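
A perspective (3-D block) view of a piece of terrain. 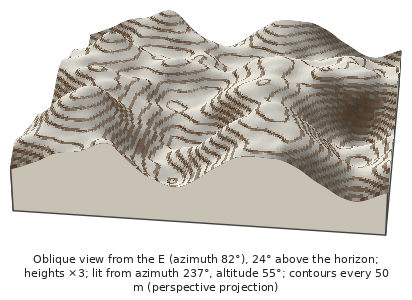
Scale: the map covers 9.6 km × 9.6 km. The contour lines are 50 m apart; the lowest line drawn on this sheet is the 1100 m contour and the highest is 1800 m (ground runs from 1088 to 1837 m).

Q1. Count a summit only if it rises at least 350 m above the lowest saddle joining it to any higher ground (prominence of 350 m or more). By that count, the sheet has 1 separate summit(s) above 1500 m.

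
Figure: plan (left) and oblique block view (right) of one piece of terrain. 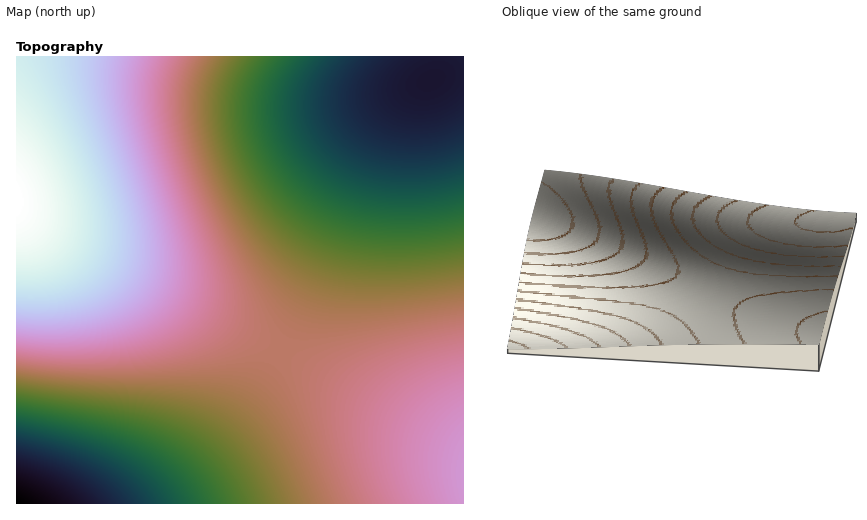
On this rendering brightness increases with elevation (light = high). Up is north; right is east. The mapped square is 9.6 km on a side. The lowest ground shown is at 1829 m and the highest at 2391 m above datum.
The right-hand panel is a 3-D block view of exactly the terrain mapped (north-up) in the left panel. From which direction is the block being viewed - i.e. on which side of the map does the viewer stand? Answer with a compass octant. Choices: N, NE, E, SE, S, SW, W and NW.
S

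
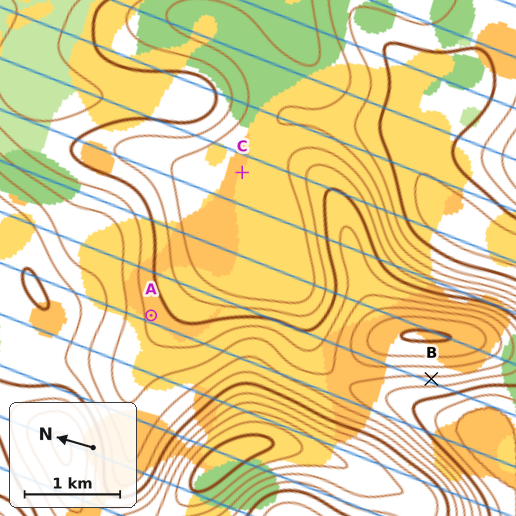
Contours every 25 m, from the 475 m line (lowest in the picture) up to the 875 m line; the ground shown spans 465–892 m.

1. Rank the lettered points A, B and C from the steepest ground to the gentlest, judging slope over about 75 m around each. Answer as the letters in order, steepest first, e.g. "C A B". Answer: B A C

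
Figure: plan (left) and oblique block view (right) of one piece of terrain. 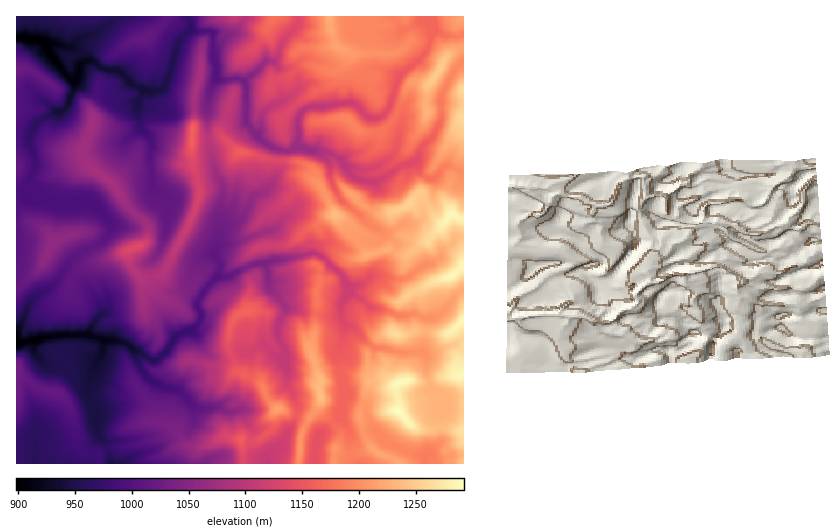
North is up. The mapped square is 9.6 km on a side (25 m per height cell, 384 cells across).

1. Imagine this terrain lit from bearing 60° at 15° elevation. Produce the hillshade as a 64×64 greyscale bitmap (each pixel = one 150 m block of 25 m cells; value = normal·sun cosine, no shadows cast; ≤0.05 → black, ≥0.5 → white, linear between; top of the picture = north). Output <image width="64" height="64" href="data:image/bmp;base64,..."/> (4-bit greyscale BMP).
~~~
<image width="64" height="64" href="data:image/bmp;base64,Qk12CAAAAAAAAHYAAAAoAAAAQAAAAEAAAAABAAQAAAAAAAAIAAATCwAAEwsAABAAAAAAAAAAAAAAABEREQAiIiIAMzMzAERERABVVVUAZmZmAHd3dwCIiIgAmZmZAKqqqgC7u7sAzMzMAN3d3QDu7u4A////AHh3dmZmZ5dURWZUQzRURTFYh2ZCa4QliHZDRpqZdlVUd3dmZmZ4llVVVURDNFVUEFh3ZkBbhCWIZUWJmYd2RUN3d2ZmZ5mGVVVlREVVREMBaHd2QFuUNphkaZh2ZmVUInd3dmVoqnVVVVVVVnZVRDWId3dQW5ZWiFSJdkM0VVMieHdmVXq4U0RVVVVohmVFd5llaGFJllWHRYdTISZ3VESIdmVVi7dURVVWZniHVFeYl0RHYjeGVoU2dSEBaph2Zpl2VVWcp2VVVmd4iJdleZiFITVWRWZ4czdiESa7mHdlqXVVVqyXZVVWZ4iImGZ4ZmQQFqpkVohkRkIja8mHd2WpZUVYzIZVVVVniImVREM1QQBK3GIlqnVVU0WLqYd3ZahVVnvadlRVRXiZmVESM0MhAqzJQQbLhjNENHqYh3dUl1Z4vsh2VVRGmph1ISMjQyEGy6YgGMqGIkM0eYh3ZUOHiqvMmHdlRGm5ZEMSNDNDIkm7lRA4vIUiVUV4mpZDM5rMqqmIh2VFe5M0MzM0QzRWeruVEUnbdDRmZ3m8lURWvduHd4iHZUWaVWQjREVTRoibu4MBStp2RGZ4mruFRGf/2WZ3iIdlRrl4UzRWd2RXmJqpYwBc2XdDZ3mZmYZEZ/62VniIiHVZuFNVJHmXMliHiZdiAI24dkN4ipiIdURnmoZ4iIiJhoqBAndFioQSaHeIeFADrKh2RodlRWZURGZnZniImal2ZAAUenaZUhFYd4eIMAWrqIZ2MjJGdlMkZjRlVmZnZEQxACWLh3YyAFh3d5cxJpuph3MTNHmHZEVnE0Q0REVERTEBRplmVEIAR3d4lzJXi6qXQ1VHupmXZmZFRVVVVnZVMhJYhkRYYRA2dneYVYd6qoVFdmm5iYdlQ3ZFVWZniGQyEmh1VZxhISVneLyWY1iadWeHZlVmZmZDl1VmZmiIZDMSeGZoyzJDNGir3IQxOKqGeXMQNVVndkOYZVZmeJdlQxN3Z4q5Q1ZUab7pVDE4qpd2ISRWZnd2VZh2VWZ4hmVCA2d4mZl1V3VY3qVUMUiZqFRFd0V3ZmZnd2ZlVnhmZEIDZ3eZiIdnhUjLdFQyR5qnRFZ1VnZmVWhmZmZmd2ZUMAWHeKmIiYdTSLpkRCJHrKM1ZVRWZWZmeGVVeHZmZVQgOJh4mpiIdVRGqlRUM0naIUVVQjV3d2ZmZUV5h2ZVQwFqmGaamIiEI2eGVlVEfrEDRVQyNXh2ZURlRXmHdmVCE3iYVYqoiXQyNVVURFWZEERFZkNGd2VkRGZEaId3ZlM1eJqEaamIZUQ0VUMzRVIlZUZ2ZnZmVnRWZlRXd3Z3dVZ5vbU3qYh2VEVndlRVM1UzV4d3dlVXdmZlRGd3d4iHd3idxiWamHZUVWeGRFZEUhV3iHZWZVZndlVFiYiJmqh2VGzHInqpdlQ0Z2VEVVUxR3mXVWdlVVhlVXiqmZqql1MTjMhBSbmGZUNWZlVVQxNoqWQ1d1VUV2VnmamYiZl0IDi8p1InuoZVVEZmZVQiJqymNEV2VVVleYiYiIh3h1ECjMqHYxWqhlVURWZmVDNK2kR3Z4dnZ1atiHd3d3d1IBe7qHdjAoqXVVVWZVZTIm2SSbqZdniIWLx3d3ZmZlMASrqYdmMBiqdVVmZUVUITqyO+64dlV6mKuXd2ZVREMQOLupdlQQGLp1VVZlQzISfXTf64ZWZXy5iIiGVVQzMhSKuph1MgA5ulRUVmUyIja9fPyHZVZ2m4ZoiYdVREREaaqpmWMgAWq4NFVmVUIkaN2tplVnZnh1VmiJmFRERFeaqZiZYhEkeqYjVVVVVDV8/apjRWVnd1NXdlqoQzRFaaqpiJlTMzSLlSNVZnmYi+/phSJFZlVnUjVlSqYzRVZ5qpmHiXQyE4uEI1i87bmruWQzNEVnZVdkNGVKlUVmZniqmYeadDMSm4Q2re/GJZczMiREVmd2VnU0VVqFVnZmaJmZiKlTQwGcg1vd2jAnlAMyNERmZ4dFd1M0WYZnh3VGmZmapkVlEJ2FnLykEEijA0RERYmIh1RXcyRYl3iYZDWKu7uWeIYRr5aay1IhWZMEVVVZy4eHZEaFE1iIiZdTFK3cu4eIhiGulVi5MzNolCeId67YZVZkJZciSIeKllEW79qpdndlEXtzR7ozRWeHaJiJzXJGVWQmqDNIiZdXcTvsmIh2d2QQa3M3uiFWZmZmZneFEmhkVDe4MziIZFqVi5iIiYh3YxFrhDa6IUZ2VUVVREIleXRFNpgyOIZEfeplaImqhmZTIVumRssgR3ZlRVVVVFaJhDQ1mFIodVff+ENYm7dEZmQhSslmphJGdmZURVZmZ3mVNFWJdDdmnv+WQ3u6c0ZodCE52SNDQzZ2ZTNFZmd3iZdVZmmXaIv/6FdWmGUzVniFISjoACVlR3RERWZmZ3d3d2Z1RpmKvv6TWGYxRFVWeJYxKeYANWd0IUVWZlVndmZmd2QlmZve2kR3ZCRWZlZ4l0Ep1QE1aFMxRmVVVXd3d3d3dTWJn+y3VmZVVVVmZniYUii2E0VnRVRGZlVomYiId3eHVYmLqGREVmZmZWZniJhkOLY0VURHhldlVXmYd3iHeJhniIZUQ0VmZmZmZneIiHdWciRCEleHZUVEiYd3d4h4mXZVZlVVVWZmZmZnd3iHhzIgIzIjV3d2QzWZd3d3h3iYZDVWZmZmZmZnd3d3dmiXIAEiRlRFd4YyNZl3d3iGaZdkRV"/>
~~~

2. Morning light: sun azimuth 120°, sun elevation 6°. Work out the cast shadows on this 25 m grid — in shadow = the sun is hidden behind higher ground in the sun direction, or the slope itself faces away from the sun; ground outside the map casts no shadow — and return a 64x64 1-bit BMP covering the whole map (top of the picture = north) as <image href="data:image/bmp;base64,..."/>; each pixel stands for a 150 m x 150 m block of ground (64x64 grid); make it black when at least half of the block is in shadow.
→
<image width="64" height="64" href="data:image/bmp;base64,Qk0+AgAAAAAAAD4AAAAoAAAAQAAAAEAAAAABAAEAAAAAAAACAAATCwAAEwsAAAIAAAAAAAAA////AAAAAAAAAAADAxgAAwAAOAcHOAACAAAMAw+4QAgAAABwD7xABgAEAP83nIAAAA8A/2OAgAMAD4D/8cGAAQAHgP/4w7gAAAAA//njvAAAAAAD9eH4AAAAAAHh4cAAAAAAxGPh3AAABgBkA+HfGAAHIA4H4948AAd+DgfD0DyADn88D8PQPPAOb/wHwdAe/wwX/AeD4ACPAEP8D4B4CIAQAfwP4fweQBiA/gfh/b9gBcB/B+P4P2AHwH+H4/APMAfA/4fjHgMMB8D/h+C/AAYDgH+P4P/AAgOAP4/hf/AAAQAfz+A8/iAAGA5/wAJ+cBgcD4/oAD9wPg4PwYGBDzA/zg/iAAgCEB/vB/8AAEAAH+8Hj4AAUAA/j4PH4AB4gBwPgeP4ADwAAB/A4fgcHAAEH8B48D8YAAwfwDziP5gAAB/ADAZ/2AAAH8AGDP/cAAAcAAcN/+wQAB4ABww+4BAAHwQD6QDwMAAfjg/gAng+AD+AHAADOD+A/4AwgAE8P8B/mDjAAZw/wH+YUMA43A/g//hZ+DzOD+H/vNz+DM4Hwf+c5z4GzgPh/5zhgAbOAeH/3uDAB0YB4Z/f8AAHZwHwH83wAAP3AOAPzn4AA/ACcA/OHgAB+AAYB98GAAD4BAwH/4cAAHwADwf/x4AAPwAHg//jwAAAAAAB/eDwAAAAAADw8PAACA=="/>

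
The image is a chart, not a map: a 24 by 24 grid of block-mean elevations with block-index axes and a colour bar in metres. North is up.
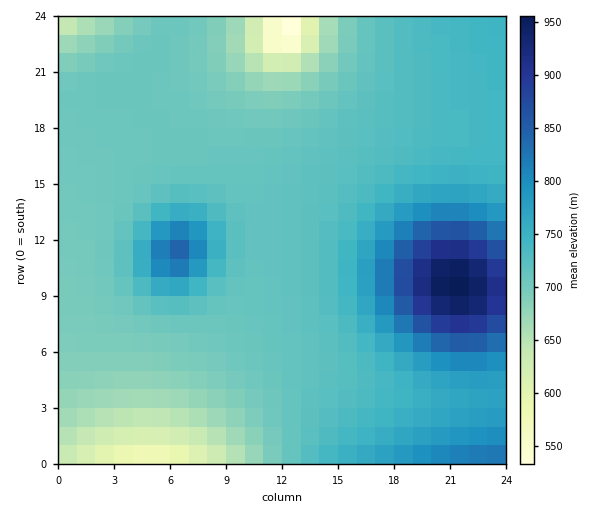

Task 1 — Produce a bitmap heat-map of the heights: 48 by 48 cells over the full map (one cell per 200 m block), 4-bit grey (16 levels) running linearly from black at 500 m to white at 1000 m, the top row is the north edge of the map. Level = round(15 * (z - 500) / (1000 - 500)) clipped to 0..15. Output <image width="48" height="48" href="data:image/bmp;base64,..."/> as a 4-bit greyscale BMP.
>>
<image width="48" height="48" href="data:image/bmp;base64,Qk32BAAAAAAAAHYAAAAoAAAAMAAAADAAAAABAAQAAAAAAIAEAAATCwAAEwsAABAAAAAAAAAAAAAAABEREQAiIiIAMzMzAERERABVVVUAZmZmAHd3dwCIiIgAmZmZAKqqqgC7u7sAzMzMAN3d3QDu7u4A////AEQzMyIiIiMzREVVZmZ3d4iIiJmZmaqqqkREMzMzMzM0RFVVZmZ3d3iIiIiZmZmZmVRERDMzMzRERVVWZmZ3d3d4iIiImZmZmVVEREREREREVVVWZmZ3d3d3iIiIiImZmVVVRERERERVVVVmZmZ3d3d3eIiIiIiImVVVVVVERVVVVVZmZmZ3d3d3d3iIiIiIiFVVVVVVVVVVVWZmZmZ3d3d3d3eIiIiIiFVVVVVVVVVVZmZmZmZnd3d3d3eIiIiIiFVVVVVVVVVmZmZmZmZnd3d3d3eIiIiIiGZmVVVVZmZmZmZmZmZnd3d3d3iIiIiZiGZmZmZmZmZmZmZmZmZnd3d3d4iImZmZmWZmZmZmZmZmZmZmZmZnd3d3eIiJmZqpmWZmZmZmZmZmZmZmZmZnd3d3iImZqqqqqmZmZmZmZmZmZmZmZmZnd3d3iJmqq7u7qmZmZmZmZmZmZmZmZmZ3d3d4iZqrvMzLu2ZmZmZmZmZmZmZmZmZ3d3eIiaq7zMzMy2ZmZmZmZ3dmZmZmZmZ3d3eImau83d3dzGZmZmZnd3d3ZmZmZmZ3d3eImqvN3d3dzGZmZmZ3eId3dmZmZmd3d3iJmrvN3u7d3GZmZmd3iIiHd2ZmZmd3d3iJmrzN3u7t3GZmZmd4mZmYd3ZmZmd3d3iJmrzN3u7dzGZmZmd4mqqYh3dmZmd3d3iJmrvN3d3dy2ZmZmd4mqqph3dmZmd3d3eImqvM3d3My2ZmZmd4mqqph3dmZnd3d3eImau8zMzLumZmZmd4maqZh3dmZnd3d3eIiZqru7u7qmZmZmZ3iZmYh3dmZnd3d3d4iZmqqrqqqWZmZmZ3eIiId3dmZnd3d3d4iImZqqqZmWZmZmZnd3d3d3ZmZnd3d3d3iIiZmZmZiGZmZmZmd3d3d2ZmZmd3d3d3eIiIiIiIiGZmZmZmZnd3dmZmZmd3d3d3d3iIiIiIiGZmZmZmZmZmZmZmZmd3d3d3d3d3iIiId2ZmZmZmZmZmZmZmZmZ3d3d3d3d3d3d3d2ZmZmZmZmZmZmZmZmZnd3d3d3d3d3d3d2ZmZmZmZmZmZmZmZmZmd3d3d3d3d3d3d2ZmZmZmZmZmZmZmZmZmd3d3d3d3d3d3d2ZmZmZmZmZmZmZmZmZmZ3d3d3d3d3d3d2ZmZmZmZmZmZmZmZmZmZnd3d3d3d3d3d2ZmZmZmZmZmZmZmZmZmZmd3d3d3d3d3d2ZmZmZmZmZmZmZmZmZmZmd3d3d3d3d3d2ZmZmZmZmZmZmZmZmZmZmZ3d3d3d3d3d2ZmZmZmZmZmZmZlVVVmZmZnd3d3d3d3d2ZmZmZmZmZmZmVVVVVVZmZnd3d3d3d3d2ZmZmZmZmZmZlVVRERVVmZnd3d3d3d3d2ZmZmZmZmZmZlVEMzNFVmZmd3d3d3d3d1VWZmZmZmZmZlVDIiI0VWZmd3d3d3d3d1VVZmZmZmZmZlVDIQE0VWZmd3d3d3d3d0VVVWZmZmZmZlVDIQEkRWZmd3d3d3d3d0RFVVZmZmZmZlVDIhI0VWZmd3d3d3d3dw=="/>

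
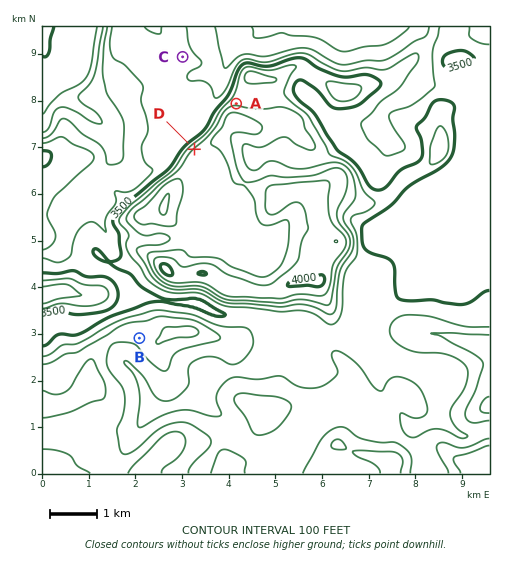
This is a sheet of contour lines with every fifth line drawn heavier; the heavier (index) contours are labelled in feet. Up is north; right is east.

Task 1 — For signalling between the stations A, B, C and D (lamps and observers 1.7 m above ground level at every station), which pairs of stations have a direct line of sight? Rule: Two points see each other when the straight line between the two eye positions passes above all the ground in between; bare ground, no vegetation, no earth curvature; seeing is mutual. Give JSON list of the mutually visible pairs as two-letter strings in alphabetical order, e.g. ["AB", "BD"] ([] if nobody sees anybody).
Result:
["AC", "CD"]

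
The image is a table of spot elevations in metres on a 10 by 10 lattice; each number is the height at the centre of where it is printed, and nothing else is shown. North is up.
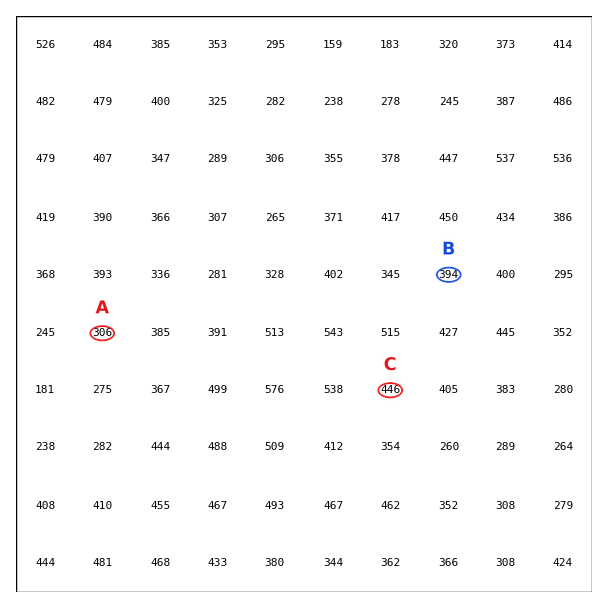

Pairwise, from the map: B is below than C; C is above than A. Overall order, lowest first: A B C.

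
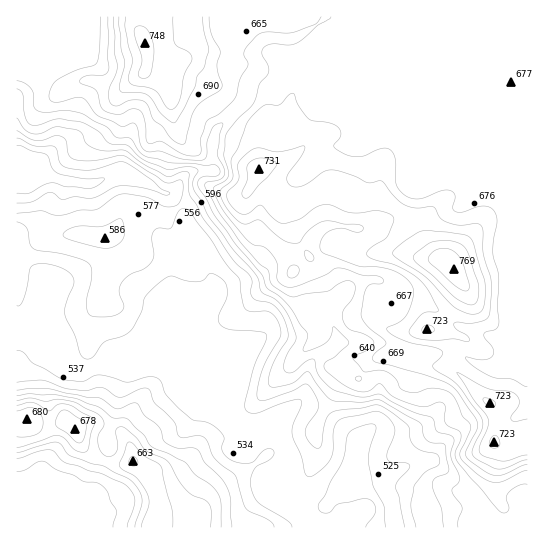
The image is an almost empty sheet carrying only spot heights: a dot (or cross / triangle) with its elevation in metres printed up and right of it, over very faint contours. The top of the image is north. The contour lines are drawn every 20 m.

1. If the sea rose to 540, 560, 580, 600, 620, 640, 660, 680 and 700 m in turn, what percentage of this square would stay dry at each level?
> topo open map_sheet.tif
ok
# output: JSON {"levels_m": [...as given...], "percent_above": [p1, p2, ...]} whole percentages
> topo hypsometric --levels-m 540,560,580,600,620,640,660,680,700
{"levels_m": [540, 560, 580, 600, 620, 640, 660, 680, 700], "percent_above": [85, 75, 65, 61, 56, 48, 42, 19, 10]}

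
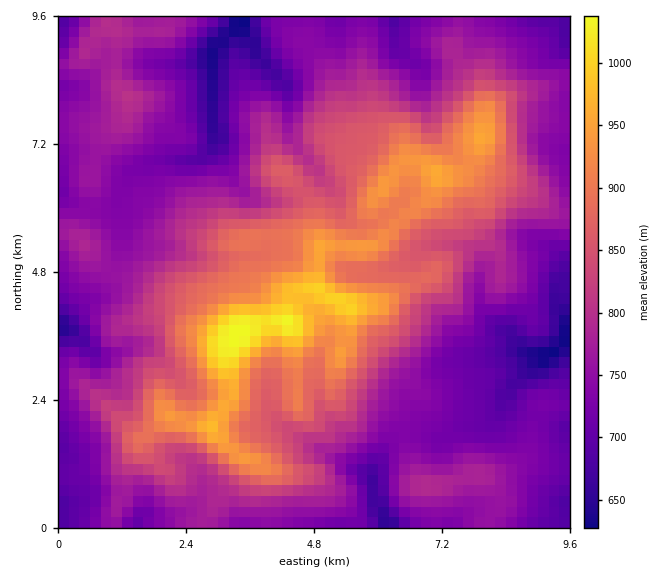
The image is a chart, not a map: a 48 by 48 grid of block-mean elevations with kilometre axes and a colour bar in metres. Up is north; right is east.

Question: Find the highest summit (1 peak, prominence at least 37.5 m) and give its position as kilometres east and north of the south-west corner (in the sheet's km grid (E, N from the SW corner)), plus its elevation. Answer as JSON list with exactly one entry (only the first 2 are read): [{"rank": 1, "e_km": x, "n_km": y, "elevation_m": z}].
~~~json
[{"rank": 1, "e_km": 3.39, "n_km": 3.64, "elevation_m": 1040}]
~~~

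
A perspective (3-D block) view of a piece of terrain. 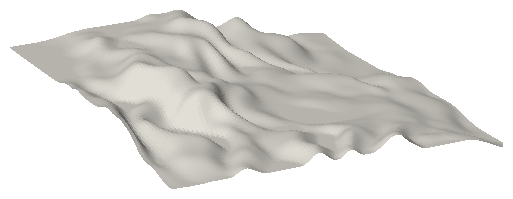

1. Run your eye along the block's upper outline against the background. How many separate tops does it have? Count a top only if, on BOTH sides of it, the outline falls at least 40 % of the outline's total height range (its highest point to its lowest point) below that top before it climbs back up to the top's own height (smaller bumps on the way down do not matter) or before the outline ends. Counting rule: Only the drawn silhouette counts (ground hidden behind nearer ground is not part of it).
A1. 0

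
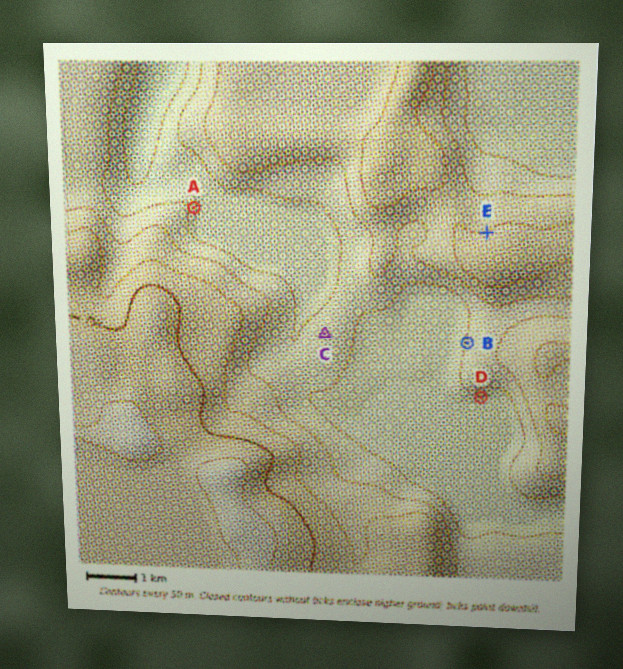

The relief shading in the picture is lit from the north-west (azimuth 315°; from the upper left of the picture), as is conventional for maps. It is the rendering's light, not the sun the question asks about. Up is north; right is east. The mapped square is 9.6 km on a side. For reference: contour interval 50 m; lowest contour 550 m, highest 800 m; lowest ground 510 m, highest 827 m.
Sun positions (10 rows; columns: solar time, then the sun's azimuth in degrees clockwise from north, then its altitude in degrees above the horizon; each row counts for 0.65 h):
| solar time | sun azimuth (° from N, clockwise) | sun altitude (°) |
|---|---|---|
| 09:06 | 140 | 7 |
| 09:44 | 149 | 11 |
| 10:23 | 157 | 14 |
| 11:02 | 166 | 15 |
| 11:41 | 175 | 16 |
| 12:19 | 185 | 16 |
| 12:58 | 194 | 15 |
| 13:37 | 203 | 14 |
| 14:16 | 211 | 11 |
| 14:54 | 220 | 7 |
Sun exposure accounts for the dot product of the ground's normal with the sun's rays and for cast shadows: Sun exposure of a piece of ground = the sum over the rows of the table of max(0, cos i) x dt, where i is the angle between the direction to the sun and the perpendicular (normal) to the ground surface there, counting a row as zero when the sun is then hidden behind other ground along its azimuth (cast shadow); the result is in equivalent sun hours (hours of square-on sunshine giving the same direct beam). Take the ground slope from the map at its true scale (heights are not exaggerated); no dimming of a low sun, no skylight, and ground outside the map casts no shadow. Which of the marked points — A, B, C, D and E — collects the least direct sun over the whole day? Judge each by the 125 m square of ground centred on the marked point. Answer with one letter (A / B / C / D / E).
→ E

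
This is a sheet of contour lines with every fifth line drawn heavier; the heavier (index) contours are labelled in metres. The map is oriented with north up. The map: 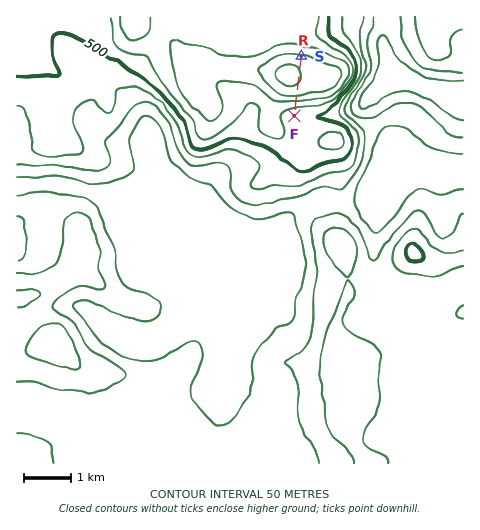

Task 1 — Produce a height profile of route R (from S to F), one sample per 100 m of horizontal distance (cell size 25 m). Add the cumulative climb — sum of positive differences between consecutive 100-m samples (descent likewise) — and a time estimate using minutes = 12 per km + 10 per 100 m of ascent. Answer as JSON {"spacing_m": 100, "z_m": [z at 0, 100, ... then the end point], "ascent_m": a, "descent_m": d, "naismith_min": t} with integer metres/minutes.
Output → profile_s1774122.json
{"spacing_m": 100, "z_m": [658, 677, 690, 699, 703, 704, 699, 686, 662, 629, 591, 556, 530, 519], "ascent_m": 46, "descent_m": 185, "naismith_min": 20}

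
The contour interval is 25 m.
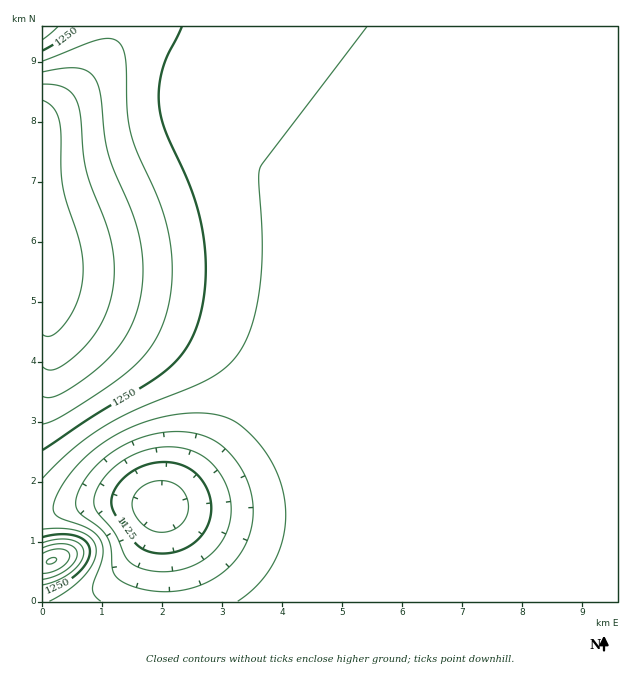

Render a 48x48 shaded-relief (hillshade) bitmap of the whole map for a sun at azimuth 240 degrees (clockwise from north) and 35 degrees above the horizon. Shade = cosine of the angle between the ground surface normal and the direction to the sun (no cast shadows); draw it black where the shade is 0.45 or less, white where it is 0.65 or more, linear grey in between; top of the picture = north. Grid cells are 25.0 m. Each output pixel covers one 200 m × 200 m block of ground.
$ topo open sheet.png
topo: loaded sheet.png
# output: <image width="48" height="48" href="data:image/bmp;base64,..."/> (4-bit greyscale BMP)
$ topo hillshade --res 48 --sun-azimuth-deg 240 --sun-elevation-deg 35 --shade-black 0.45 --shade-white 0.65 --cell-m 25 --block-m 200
<image width="48" height="48" href="data:image/bmp;base64,Qk32BAAAAAAAAHYAAAAoAAAAMAAAADAAAAABAAQAAAAAAIAEAAATCwAAEwsAABAAAAAAAAAAAAAAABEREQAiIiIAMzMzAERERABVVVUAZmZmAHd3dwCIiIgAmZmZAKqqqgC7u7sAzMzMAN3d3QDu7u4A////AMuYd2Z3eIiZmaqpmZmZmZmZmZmZmZmZmal2ZmZneImZqqqqmZmZmZmZmZmZmZmZmZhDRFVmeImqqqqqqZmZmZmZmZmZmZmZmXUQATRWeJmqu6qqqpmZmZmZmZmZmZmZmTEAABNWeJq7u7uqqpmZmZmZmZmZmZmZmTAAABNXiau8zLu6qqmZmZmZmZmZmZmZmVMQACRnmrzMzMu6qqmZmZmZmZmZmZmZmWVDI0V4q83d3Mu6qqmZmZmZmZmZmZmZmXZVVWeJvN3d3cy7qqmZmZmZmZmZmZmZmXdmZniavN7u3cy7qqmZmZmZmZmZmZmZmXd3d4mrze7u3cu6qqmZmZmZmZmZmZmZmYh3eImrze7u3Mu6qqmZmZmZmZmZmZmZmYiIiJqrzd3d3Mu6qpmZmZmZmZmZmZmZmZmIiZqrzN3dzLuqqpmZmZmZmZmZmZmZmZmZmZqrvMzMy7qqqpmZmZmZmZmZmZmZmamZmZqqu7u7u6qqqZmZmZmZmZmZmZmZmaqZmZmqqru7qqqqmZmZmZmZmZmZmZmZmaqZmZmZqqqqqqqpmZmZmZmZmZmZmZmZmaqZmZmZmZmZmqqZmZmZmZmZmZmZmZmZmaqZiIiImZmZmZmZmZmZmZmZmZmZmZmZmamYiIiIiIiZmZmZmZmZmZmZmZmZmZmZmamIiIiIiIiImZmZmZmZmZmZmZmZmZmZmZmIiId3eIiIiZmZmZmZmZmZmZmZmZmZmZiIh3d3d3iIiZmZmZmZmZmZmZmZmZmZmZiId3d3d3eIiJmZmZmZmZmZmZmZmZmZmYiHd3d3d3eIiJmZmZmZmZmZmZmZmZmZmYh3d3d3d3d4iJmZmZmZmZmZmZmZmZmZmYd3d2Zmd3d4iJmZmZmZmZmZmZmZmZmZmXd3dmZmZ3d4iJmZmZmZmZmZmZmZmZmZmXd3ZmZmZ3d4iJmZmZmZmZmZmZmZmZmZmXd2ZmZmZ3d4iJmZmZmZmZmZmZmZmZmZmXdmZmZmZ3d4iJmZmZmZmZmZmZmZmZmZmXZmZmZmZ3d4iJmZmZmZmZmZmZmZmZmZmWZmZmZmZ3d4iZmZmZmZmZmZmZmZmZmZmWZmZmZmZ3eIiZmZmZmZmZmZmZmZmZmZmWZmZmZmd3eIiZmZmZmZmZmZmZmZmZmZmWZmZmZmd3iImZmZmZmZmZmZmZmZmZmZmWZWZmZnd3iImZmZmZmZmZmZmZmZmZmZmVVVZmZnd4iJmZmZmZmZmZmZmZmZmZmZmVVVVmZnd4iJmZmZmZmZmZmZmZmZmZmZmVVVVmZ3eIiZmZmZmZmZmZmZmZmZmZmZmVVVZmZ3eImZmZmZmZmZmZmZmZmZmZmZmVZmZmZ3iImZmZmZmZmZmZmZmZmZmZmZmWZmZmd3iJmZmZmZmZmZmZmZmZmZmZmZmWd3d3d4iJmZmZmZmZmZmZmZmZmZmZmZmXiId3d4iJmZmZmZmZmZmZmZmZmZmZmZmZmZiIiIiImZmZmZmZmZmZmZmZmZmZmZmaqpmYiIiImZmZmZmZmZmZmZmZmZmZmZmQ=="/>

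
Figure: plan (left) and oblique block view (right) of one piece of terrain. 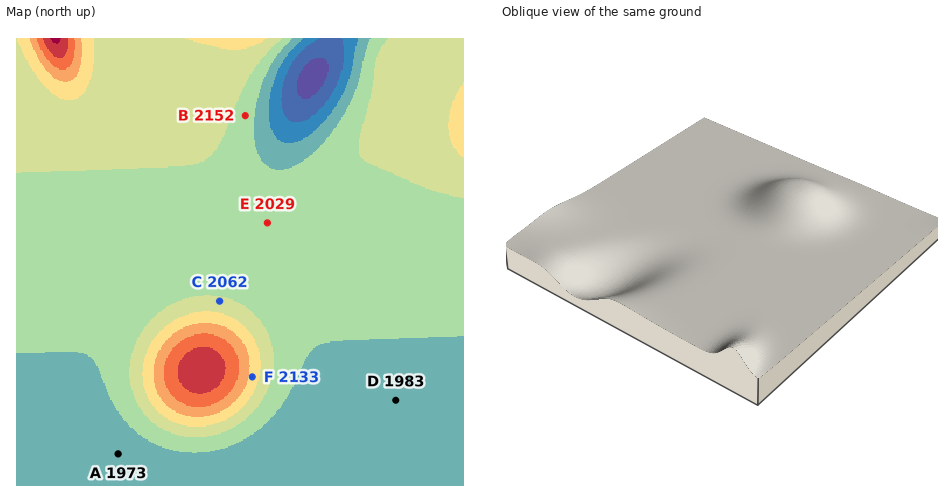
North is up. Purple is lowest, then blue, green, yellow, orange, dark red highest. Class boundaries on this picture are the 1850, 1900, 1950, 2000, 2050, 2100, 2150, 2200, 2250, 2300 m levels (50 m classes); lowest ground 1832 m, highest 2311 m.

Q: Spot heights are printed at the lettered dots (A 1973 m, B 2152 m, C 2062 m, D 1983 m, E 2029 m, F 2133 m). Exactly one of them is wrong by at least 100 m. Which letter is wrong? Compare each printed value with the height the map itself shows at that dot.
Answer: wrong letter B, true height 2027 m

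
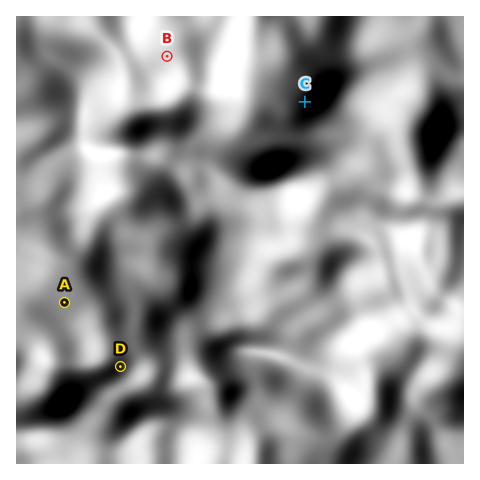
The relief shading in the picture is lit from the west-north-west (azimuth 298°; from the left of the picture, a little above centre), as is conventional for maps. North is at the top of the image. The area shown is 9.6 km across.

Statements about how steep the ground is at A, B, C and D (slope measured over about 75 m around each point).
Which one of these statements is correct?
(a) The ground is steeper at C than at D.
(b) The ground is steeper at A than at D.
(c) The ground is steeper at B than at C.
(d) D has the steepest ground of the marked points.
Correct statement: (a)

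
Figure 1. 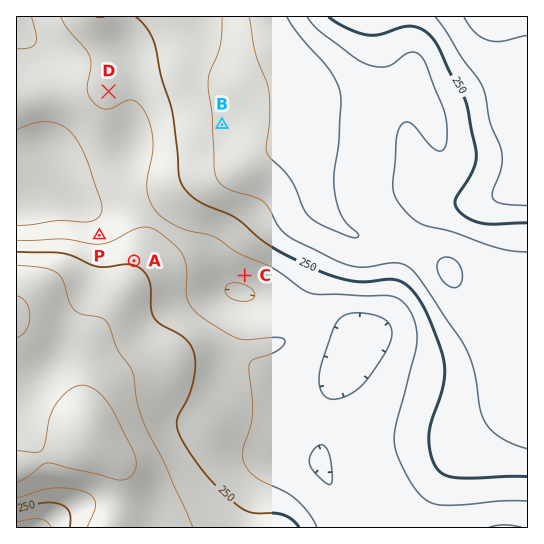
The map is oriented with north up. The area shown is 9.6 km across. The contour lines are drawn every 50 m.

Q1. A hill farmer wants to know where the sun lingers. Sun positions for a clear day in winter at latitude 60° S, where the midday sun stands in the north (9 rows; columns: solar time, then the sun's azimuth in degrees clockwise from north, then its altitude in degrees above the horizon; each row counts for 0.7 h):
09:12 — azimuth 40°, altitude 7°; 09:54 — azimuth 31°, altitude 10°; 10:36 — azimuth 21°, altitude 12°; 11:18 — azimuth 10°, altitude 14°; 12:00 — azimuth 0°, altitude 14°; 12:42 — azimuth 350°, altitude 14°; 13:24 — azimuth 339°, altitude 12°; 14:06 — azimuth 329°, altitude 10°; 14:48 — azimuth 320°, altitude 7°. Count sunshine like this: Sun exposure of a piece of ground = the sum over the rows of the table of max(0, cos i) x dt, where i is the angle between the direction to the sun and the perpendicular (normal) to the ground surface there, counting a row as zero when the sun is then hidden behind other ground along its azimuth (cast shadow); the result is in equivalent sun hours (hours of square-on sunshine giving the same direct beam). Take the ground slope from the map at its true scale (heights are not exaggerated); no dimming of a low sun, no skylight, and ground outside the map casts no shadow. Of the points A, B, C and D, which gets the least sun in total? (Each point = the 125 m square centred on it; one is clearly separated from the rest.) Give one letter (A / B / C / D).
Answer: C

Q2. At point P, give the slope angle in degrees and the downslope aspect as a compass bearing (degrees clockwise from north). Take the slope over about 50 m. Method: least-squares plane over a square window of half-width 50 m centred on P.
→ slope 7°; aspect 349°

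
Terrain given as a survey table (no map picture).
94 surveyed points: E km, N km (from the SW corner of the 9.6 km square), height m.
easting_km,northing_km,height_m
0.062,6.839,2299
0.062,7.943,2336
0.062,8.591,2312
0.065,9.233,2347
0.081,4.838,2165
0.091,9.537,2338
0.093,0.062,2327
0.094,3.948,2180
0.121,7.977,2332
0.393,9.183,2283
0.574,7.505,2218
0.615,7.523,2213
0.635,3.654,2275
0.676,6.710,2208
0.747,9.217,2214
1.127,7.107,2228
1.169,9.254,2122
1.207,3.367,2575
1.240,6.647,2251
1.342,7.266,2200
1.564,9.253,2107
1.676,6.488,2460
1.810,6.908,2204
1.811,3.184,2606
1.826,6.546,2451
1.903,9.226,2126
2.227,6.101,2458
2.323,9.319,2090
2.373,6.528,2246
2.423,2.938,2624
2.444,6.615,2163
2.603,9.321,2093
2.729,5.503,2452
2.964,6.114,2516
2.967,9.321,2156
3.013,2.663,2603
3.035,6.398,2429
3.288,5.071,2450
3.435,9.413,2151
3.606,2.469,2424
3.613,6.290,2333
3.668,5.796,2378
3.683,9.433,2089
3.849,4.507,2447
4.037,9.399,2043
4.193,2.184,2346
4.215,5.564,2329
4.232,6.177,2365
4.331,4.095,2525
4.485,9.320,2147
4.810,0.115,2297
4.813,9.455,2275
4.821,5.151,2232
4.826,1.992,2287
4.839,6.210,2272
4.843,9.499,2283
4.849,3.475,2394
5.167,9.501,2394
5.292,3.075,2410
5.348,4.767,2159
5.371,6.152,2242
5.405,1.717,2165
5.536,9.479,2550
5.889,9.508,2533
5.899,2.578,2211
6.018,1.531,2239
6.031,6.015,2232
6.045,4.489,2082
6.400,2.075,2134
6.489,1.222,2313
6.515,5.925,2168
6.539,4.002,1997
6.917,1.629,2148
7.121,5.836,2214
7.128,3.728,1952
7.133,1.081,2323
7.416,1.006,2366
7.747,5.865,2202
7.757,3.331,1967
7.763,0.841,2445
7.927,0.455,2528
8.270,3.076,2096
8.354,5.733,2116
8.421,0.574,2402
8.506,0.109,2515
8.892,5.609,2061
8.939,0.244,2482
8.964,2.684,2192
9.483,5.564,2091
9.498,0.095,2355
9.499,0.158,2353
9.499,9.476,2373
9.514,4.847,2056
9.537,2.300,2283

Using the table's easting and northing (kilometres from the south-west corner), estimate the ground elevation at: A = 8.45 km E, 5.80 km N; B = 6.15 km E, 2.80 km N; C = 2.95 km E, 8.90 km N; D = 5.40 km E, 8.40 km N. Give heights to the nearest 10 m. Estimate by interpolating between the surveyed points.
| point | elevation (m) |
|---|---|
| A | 2080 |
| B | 2140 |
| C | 2060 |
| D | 2370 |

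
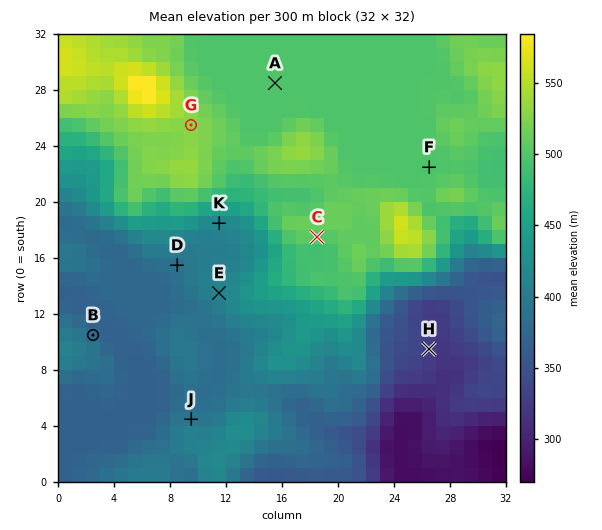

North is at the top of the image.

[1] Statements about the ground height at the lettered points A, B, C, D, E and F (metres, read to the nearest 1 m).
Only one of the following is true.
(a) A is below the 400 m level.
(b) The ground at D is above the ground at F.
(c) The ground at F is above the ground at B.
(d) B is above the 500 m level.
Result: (c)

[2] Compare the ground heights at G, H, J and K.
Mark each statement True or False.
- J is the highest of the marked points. False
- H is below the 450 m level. True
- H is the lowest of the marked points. True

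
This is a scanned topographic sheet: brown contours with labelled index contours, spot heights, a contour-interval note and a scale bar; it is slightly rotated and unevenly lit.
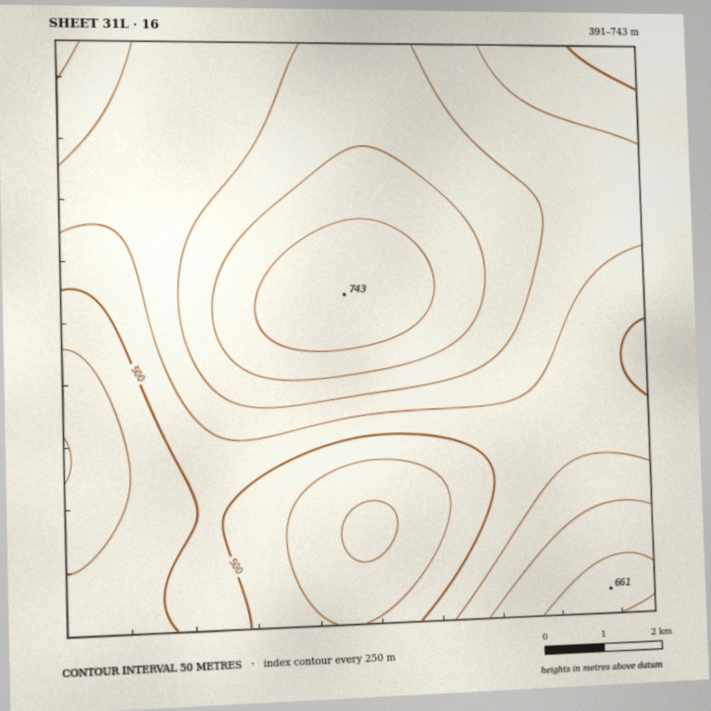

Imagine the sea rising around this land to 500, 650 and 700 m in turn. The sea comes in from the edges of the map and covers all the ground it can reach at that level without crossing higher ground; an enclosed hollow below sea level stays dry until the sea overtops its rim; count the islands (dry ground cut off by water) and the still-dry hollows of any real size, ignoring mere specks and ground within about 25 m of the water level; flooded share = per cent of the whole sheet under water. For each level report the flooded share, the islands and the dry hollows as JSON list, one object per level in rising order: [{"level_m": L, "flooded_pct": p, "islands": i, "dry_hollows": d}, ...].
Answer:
[{"level_m": 500, "flooded_pct": 22, "islands": 0, "dry_hollows": 0}, {"level_m": 650, "flooded_pct": 85, "islands": 1, "dry_hollows": 0}, {"level_m": 700, "flooded_pct": 95, "islands": 1, "dry_hollows": 0}]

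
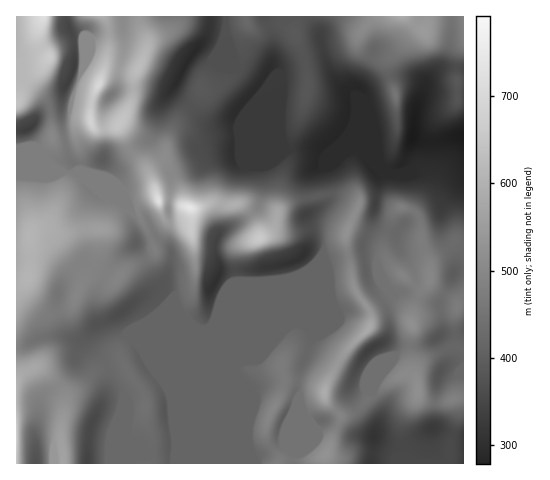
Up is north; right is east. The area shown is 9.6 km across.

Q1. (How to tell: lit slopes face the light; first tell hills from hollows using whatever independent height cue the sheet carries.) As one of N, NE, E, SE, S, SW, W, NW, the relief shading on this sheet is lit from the NW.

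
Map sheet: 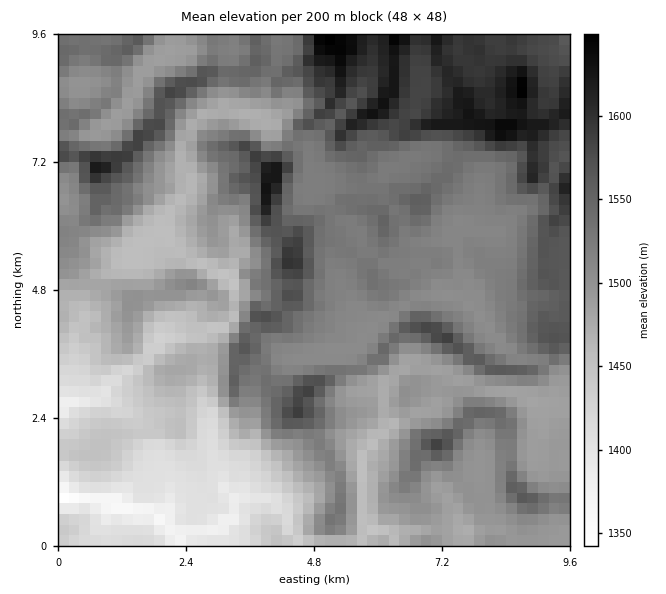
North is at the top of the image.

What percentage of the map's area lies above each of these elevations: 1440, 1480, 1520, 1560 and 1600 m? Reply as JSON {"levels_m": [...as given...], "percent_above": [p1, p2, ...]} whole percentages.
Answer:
{"levels_m": [1440, 1480, 1520, 1560, 1600], "percent_above": [89, 74, 45, 19, 6]}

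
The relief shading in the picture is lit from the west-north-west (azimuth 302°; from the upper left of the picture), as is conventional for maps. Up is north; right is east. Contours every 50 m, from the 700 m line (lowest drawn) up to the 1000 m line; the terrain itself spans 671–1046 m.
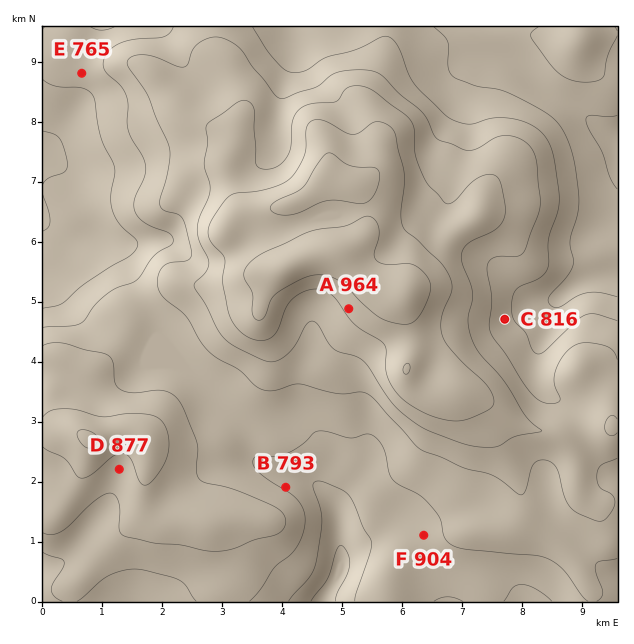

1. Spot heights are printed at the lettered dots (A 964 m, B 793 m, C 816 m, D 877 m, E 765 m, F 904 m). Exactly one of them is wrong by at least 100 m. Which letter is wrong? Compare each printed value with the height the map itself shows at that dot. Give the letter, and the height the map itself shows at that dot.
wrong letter F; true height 779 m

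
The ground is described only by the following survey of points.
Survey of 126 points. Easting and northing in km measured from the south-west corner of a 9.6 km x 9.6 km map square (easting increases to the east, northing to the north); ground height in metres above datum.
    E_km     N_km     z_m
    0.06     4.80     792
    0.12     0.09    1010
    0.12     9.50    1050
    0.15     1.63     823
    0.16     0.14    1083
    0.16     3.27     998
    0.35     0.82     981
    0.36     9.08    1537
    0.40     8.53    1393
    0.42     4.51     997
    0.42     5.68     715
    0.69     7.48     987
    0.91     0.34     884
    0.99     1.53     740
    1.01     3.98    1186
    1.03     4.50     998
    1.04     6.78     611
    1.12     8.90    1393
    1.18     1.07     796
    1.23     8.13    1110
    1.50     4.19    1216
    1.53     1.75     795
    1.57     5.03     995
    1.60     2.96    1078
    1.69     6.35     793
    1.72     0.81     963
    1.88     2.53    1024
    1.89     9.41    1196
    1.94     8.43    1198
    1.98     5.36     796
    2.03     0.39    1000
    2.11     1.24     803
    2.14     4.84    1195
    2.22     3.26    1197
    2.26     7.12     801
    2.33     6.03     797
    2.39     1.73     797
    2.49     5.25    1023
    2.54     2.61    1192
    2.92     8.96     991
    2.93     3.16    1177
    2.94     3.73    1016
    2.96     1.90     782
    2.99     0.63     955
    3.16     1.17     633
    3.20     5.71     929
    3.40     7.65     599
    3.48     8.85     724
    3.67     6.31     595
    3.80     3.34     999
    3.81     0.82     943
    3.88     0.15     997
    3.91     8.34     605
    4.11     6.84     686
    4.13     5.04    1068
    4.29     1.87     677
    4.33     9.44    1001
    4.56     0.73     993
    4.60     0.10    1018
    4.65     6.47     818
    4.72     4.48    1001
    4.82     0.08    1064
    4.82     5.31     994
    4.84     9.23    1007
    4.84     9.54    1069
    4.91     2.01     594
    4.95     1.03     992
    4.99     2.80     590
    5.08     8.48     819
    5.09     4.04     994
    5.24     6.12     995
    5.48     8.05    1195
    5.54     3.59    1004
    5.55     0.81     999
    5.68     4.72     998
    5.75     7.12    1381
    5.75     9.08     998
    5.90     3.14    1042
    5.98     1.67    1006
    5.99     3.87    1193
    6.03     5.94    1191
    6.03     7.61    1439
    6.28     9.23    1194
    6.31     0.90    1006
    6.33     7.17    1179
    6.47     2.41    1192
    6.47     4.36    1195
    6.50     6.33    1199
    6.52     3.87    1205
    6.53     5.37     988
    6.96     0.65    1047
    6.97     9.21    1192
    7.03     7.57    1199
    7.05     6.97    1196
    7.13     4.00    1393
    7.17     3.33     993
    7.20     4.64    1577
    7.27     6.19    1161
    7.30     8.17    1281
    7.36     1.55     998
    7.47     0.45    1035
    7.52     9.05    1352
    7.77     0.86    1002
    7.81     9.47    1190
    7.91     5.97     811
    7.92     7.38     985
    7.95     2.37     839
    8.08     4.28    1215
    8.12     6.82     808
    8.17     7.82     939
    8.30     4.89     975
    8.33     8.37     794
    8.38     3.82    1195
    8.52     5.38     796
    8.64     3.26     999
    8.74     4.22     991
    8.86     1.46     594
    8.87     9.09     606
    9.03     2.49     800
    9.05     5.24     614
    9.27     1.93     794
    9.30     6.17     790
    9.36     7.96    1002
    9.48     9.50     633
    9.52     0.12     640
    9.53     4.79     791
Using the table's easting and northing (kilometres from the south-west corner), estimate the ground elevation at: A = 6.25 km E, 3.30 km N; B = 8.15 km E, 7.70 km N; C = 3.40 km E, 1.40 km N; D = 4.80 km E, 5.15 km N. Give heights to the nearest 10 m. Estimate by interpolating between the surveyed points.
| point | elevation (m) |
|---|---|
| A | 1000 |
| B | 960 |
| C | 600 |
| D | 1000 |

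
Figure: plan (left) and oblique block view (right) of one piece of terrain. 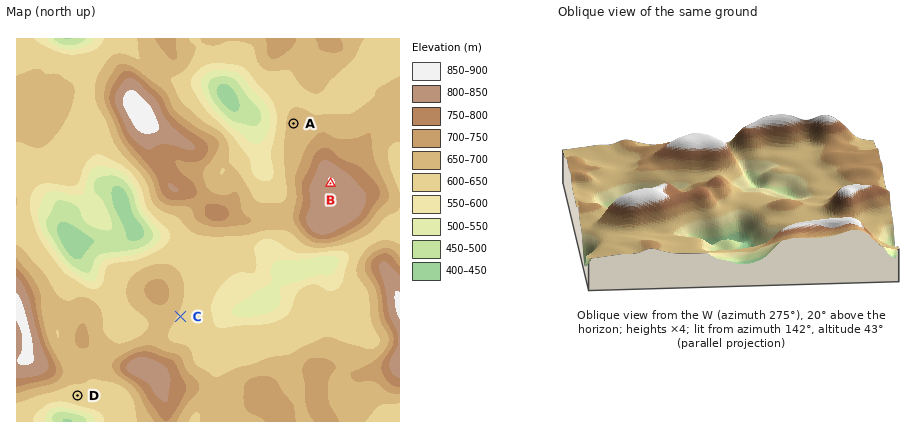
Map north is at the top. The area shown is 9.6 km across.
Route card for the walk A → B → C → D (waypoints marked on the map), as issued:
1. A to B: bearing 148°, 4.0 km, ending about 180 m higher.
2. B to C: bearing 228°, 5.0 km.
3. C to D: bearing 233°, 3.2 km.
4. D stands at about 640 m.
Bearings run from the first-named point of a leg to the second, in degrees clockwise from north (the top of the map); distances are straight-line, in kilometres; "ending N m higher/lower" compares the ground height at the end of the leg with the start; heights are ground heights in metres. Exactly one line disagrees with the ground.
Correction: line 1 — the distance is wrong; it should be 1.8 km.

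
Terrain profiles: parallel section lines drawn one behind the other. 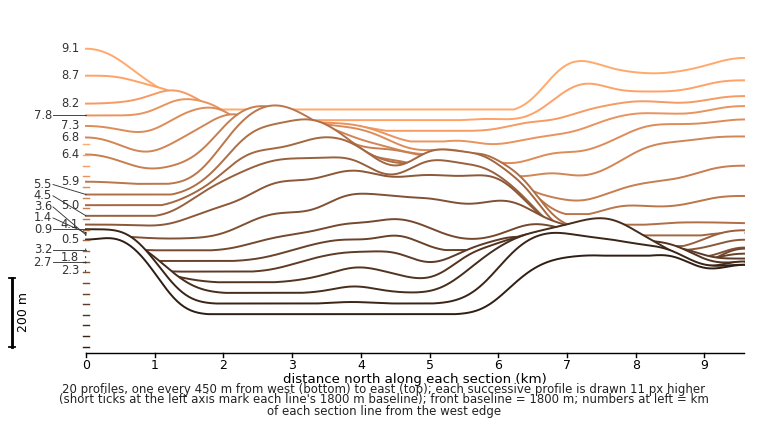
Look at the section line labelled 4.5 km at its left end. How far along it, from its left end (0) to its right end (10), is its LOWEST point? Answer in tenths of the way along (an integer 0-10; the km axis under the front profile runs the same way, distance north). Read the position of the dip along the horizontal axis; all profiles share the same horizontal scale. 9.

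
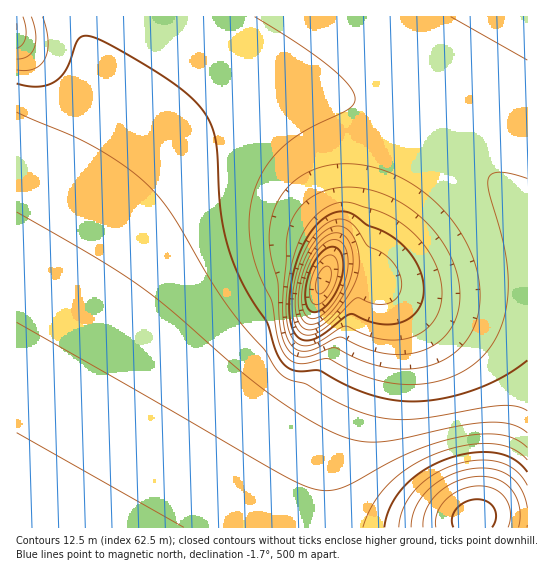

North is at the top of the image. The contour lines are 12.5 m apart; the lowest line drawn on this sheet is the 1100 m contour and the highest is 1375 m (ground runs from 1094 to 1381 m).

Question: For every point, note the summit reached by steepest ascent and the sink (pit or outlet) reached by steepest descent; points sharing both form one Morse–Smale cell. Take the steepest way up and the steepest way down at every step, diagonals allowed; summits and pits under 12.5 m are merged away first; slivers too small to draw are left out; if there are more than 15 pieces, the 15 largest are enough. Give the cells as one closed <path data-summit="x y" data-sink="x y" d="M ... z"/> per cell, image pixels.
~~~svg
<path data-summit="17 527" data-sink="323 281" d="M327 96l-44 0-17 3-25 6-27 11-43 28-20 19-27 32-44 70-64 114 1 149 299-1 1-30 7-31 40-96 12-39 4-26-1-16-4-10-5-4-25-6-12 0-6 3 0-2 2-5 9-8 23-4 8-4 22-54 34-65 0-3-35-16-31-10z"/><path data-summit="474 519" data-sink="323 281" d="M427 128l-6 7-30 60-22 54-8 4-23 4-9 8-2 5 0 2 6-3 12 0 25 6 5 4 4 10 1 16-4 26-12 39-32 73-11 32-5 36 1 17 211-1 0-308-16-21-27-29-28-22z"/><path data-summit="17 527" data-sink="527 17" d="M489 16l-411 0 1 10 8 21 5 27-1 32-6 19-13 28-56 98 0 127 64-113 37-60 34-42 27-24 21-15 27-13 23-8 34-7 44 0 32 5 38 12 29 15z"/><path data-summit="17 527" data-sink="17 27" d="M77 16l-61 1 1 234 55-98 16-36 4-20 0-23-5-27z"/><path data-summit="474 519" data-sink="527 17" d="M527 16l-37 0-3 3-60 107 3 5 27 16 28 22 27 29 15 21z"/>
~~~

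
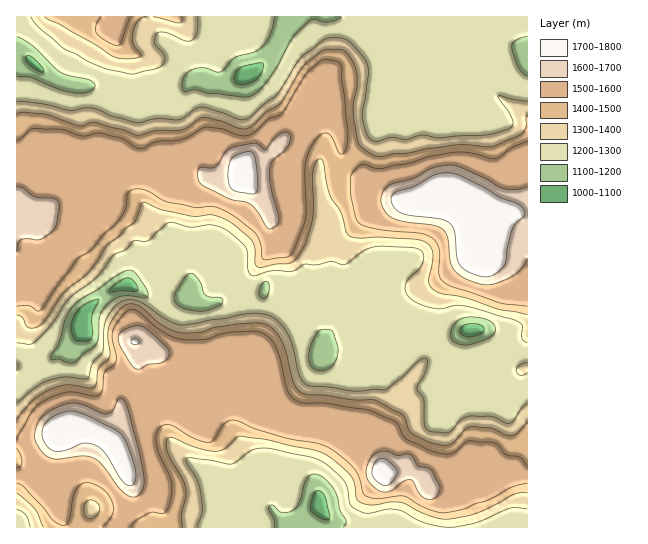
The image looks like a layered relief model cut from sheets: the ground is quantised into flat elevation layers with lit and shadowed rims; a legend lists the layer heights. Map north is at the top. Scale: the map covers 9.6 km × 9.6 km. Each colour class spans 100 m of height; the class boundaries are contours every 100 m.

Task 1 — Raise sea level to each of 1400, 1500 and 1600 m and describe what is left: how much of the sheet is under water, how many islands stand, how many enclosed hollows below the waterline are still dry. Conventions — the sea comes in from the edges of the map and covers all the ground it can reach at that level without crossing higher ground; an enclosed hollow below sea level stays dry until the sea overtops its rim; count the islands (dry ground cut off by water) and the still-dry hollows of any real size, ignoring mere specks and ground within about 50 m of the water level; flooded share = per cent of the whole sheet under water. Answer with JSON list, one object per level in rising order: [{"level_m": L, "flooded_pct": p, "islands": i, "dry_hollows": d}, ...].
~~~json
[{"level_m": 1400, "flooded_pct": 51, "islands": 0, "dry_hollows": 0}, {"level_m": 1500, "flooded_pct": 62, "islands": 0, "dry_hollows": 0}, {"level_m": 1600, "flooded_pct": 90, "islands": 4, "dry_hollows": 0}]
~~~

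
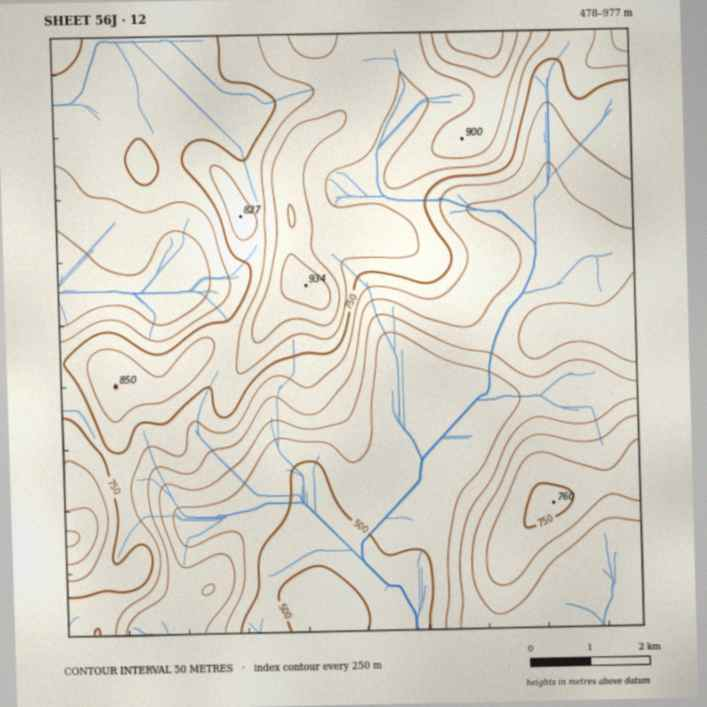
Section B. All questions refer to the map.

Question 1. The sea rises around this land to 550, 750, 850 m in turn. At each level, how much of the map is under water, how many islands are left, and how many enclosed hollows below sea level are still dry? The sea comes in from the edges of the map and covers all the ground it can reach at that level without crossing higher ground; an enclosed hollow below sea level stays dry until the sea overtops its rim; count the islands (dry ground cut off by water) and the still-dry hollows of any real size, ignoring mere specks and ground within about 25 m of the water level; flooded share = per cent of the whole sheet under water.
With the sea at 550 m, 16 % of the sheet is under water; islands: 0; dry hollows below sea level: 0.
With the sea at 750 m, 70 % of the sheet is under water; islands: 0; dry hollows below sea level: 0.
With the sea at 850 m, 94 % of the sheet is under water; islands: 1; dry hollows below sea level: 0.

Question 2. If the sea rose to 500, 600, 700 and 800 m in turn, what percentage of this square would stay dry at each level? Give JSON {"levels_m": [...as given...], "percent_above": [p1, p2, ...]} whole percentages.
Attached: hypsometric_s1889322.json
{"levels_m": [500, 600, 700, 800], "percent_above": [96, 78, 48, 18]}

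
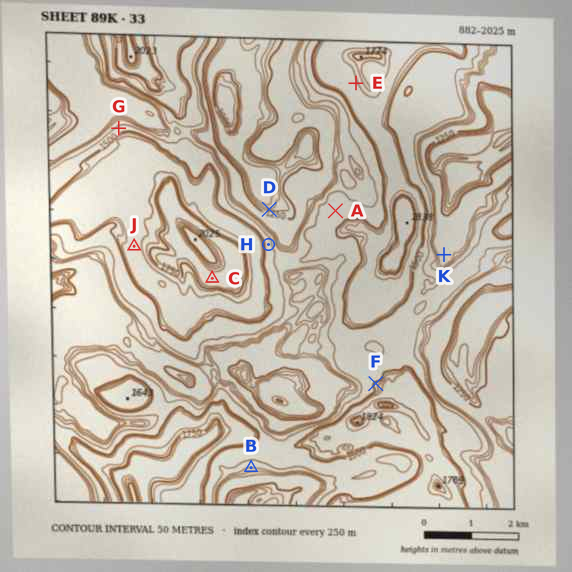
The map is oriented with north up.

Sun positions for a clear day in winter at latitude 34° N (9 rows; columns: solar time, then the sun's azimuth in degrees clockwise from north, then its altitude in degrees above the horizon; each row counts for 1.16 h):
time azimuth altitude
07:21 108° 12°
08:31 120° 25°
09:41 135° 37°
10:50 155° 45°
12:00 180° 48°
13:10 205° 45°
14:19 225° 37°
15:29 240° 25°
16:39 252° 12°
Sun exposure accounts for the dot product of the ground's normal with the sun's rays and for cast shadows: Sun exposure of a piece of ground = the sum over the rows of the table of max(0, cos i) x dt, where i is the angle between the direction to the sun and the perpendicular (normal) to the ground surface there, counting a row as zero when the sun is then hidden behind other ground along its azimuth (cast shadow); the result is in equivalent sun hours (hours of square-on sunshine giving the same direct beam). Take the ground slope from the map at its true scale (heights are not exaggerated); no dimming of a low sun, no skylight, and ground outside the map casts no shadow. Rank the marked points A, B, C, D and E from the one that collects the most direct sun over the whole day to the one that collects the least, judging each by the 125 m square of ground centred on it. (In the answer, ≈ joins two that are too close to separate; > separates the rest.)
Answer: B > C ≈ E ≈ A > D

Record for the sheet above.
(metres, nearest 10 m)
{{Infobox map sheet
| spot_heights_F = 1530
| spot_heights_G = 1450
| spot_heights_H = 1450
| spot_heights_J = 1640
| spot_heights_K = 1270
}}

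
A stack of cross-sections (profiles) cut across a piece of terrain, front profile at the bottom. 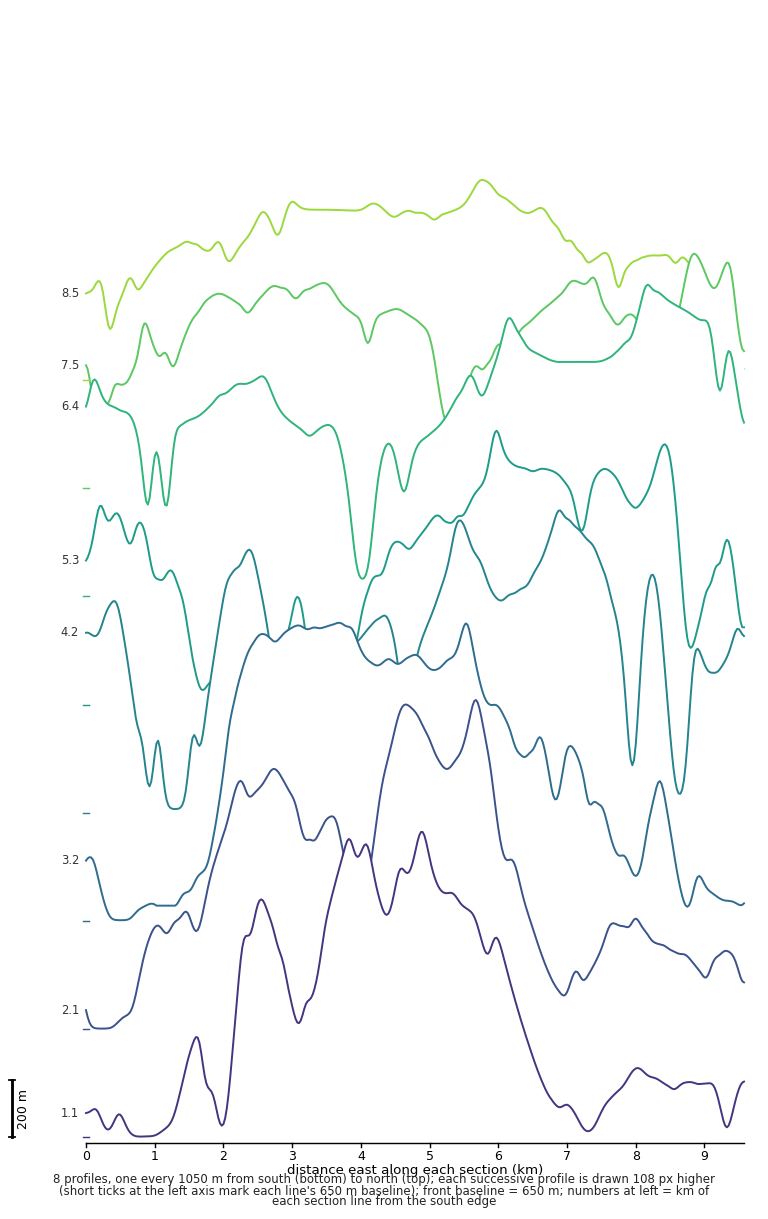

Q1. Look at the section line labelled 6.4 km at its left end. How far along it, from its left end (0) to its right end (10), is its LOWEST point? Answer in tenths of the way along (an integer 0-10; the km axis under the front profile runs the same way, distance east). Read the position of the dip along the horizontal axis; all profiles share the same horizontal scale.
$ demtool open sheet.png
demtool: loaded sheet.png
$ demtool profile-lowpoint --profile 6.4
4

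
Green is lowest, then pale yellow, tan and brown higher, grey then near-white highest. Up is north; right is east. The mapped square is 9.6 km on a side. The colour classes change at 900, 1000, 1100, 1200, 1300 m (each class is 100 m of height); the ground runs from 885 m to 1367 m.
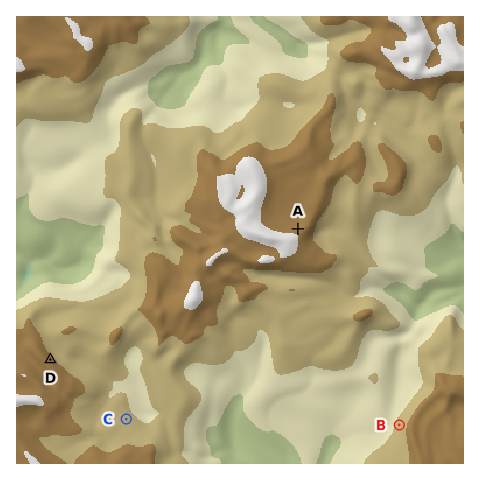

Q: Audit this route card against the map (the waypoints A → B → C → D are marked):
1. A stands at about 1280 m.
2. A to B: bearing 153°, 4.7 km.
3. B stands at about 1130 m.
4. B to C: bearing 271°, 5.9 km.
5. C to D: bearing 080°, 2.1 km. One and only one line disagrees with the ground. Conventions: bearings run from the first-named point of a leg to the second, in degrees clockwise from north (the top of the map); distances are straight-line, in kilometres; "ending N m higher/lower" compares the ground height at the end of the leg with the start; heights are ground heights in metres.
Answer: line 5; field bearing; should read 308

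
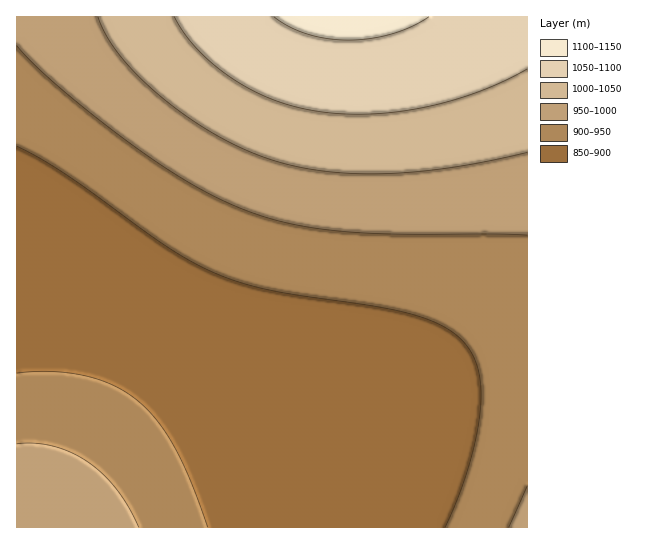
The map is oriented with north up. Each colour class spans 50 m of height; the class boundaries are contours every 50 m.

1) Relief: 850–1110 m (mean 940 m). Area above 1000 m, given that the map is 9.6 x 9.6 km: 19.3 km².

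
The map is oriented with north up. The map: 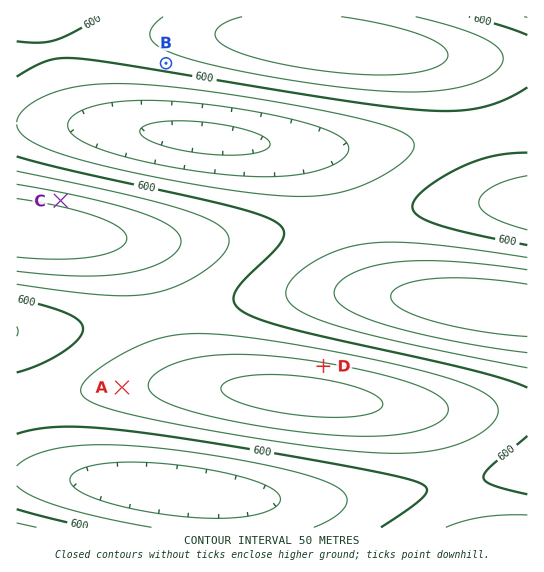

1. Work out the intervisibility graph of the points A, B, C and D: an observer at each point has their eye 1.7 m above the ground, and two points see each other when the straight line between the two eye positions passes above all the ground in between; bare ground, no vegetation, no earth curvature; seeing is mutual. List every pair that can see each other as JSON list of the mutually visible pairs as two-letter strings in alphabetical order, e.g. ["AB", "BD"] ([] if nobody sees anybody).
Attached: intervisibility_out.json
["BC", "BD"]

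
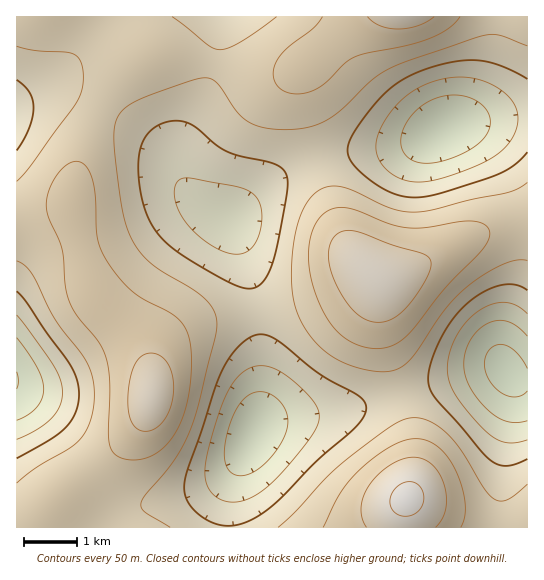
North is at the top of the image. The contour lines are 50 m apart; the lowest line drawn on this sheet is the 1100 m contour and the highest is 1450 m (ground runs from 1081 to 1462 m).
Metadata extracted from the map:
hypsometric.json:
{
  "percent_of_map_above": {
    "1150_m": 94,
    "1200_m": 85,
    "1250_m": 70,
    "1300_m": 48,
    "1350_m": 20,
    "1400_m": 6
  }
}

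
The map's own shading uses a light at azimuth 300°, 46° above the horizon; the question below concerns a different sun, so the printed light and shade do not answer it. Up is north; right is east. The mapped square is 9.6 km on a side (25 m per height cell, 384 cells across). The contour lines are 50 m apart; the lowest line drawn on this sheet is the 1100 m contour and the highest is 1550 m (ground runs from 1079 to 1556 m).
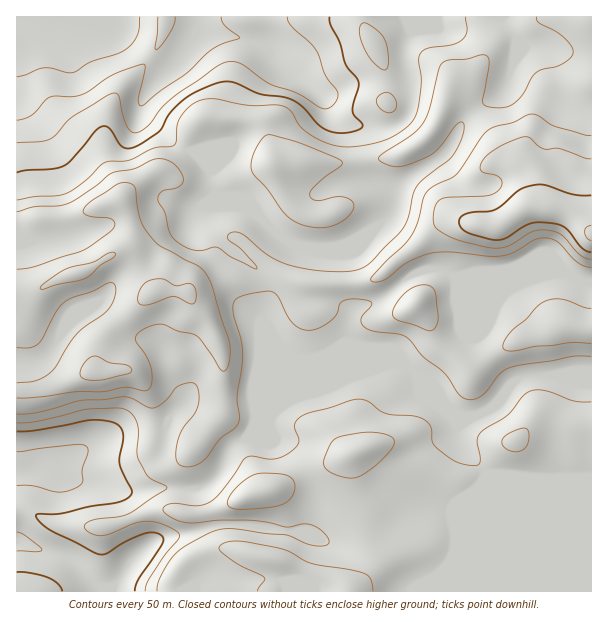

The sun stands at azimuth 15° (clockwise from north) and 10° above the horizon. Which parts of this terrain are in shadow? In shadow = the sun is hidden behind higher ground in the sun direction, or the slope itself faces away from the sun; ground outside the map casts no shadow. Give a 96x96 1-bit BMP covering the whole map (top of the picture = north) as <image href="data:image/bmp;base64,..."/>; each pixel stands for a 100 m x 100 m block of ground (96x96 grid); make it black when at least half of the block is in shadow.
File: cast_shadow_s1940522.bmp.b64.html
<image width="96" height="96" href="data:image/bmp;base64,Qk2+BAAAAAAAAD4AAAAoAAAAYAAAAGAAAAABAAEAAAAAAIAEAAATCwAAEwsAAAIAAAAAAAAA////AAAAAAAAAAAAAAAAAAAAAAAAAAAAAAAAAAAAAAAAAAAAAAAAAAAAAAAAAAAAAAAAAAAAAAAAAAAAAAAAAAAAAAAAcAAAAAAAAAAAAAAA+AAAAAAAAAAAAAAD+D+AAAAAAAAAAAAH+H/gAAAAAAAAAAAP4H/wAAAAAAAAAAAAAB/4DwAAAAAAAAAAAAf8P8AAAAAAAAAAAAPgP+AAAAAAAAAAAAAAH+AAAAAAAAAAAAAAD+AAAAAAAAAAAAAAAAAAAAAAAAAAAAAAAAAAAAAAAAAAAAAAAAAAAAAAAAAAAAAAAAAAAAAAAAAAAAAAAAAAAAAAAAAAAAAAAAAAAAAAAADx4AAAAAAAAAAAIAD/+AAAAAAAAAAAIAD//gAAAAAAAAAAAAD//4AAAAAAAAAAAAD//8AAAAAAAAAAAAD//+AAAAAAAAAAAAD///AAAAAAAAAAAAD///gAAAAAAAAAAAD///gAAAAAAAAAAAD///wAAAAAAAAAAAAP//wAAAAAAAAAAAAB//wAAAAAAAAAAAAA//gAAAAAAAAAAAAAP/gAAAAAAAAAAAAAAGAAAAAAAAAAAAAAAAAAAAAAAAAAAAAAAAAAAAAAAAAAOAAAAAAAAAAAAAAAP/4AAAAAAAAAAAAAH/8AAAAAAAAAAAAAAH8AAAAAAAAAAcAAAB8AAAAAAAAAA+AAAAcAAAAAAAAAA+AAAAAAAAAAAAAAA+AAAAAAAAAAAAAAAeAAAAAAAAAAAAAAAAAAAAAAAAAAAAAAAAAAAAAAAAAAAAAAAAAAAAAAYAAAAAAAcAAAAAAA8AAAAAAAeAAAAAwAcAAAAAAAAAAGAB4AAAAAAAAAAAA/gD4AAAAAAAAAAAD/wH8AAAAAAAAAAAD///8AAAAAAAAAAAH///8AAAAAAAAAAAH///8AAAAAAAAAAAH///8AAAAAAAAAAAH///4AAAAAAAAAAAD///wAAAAAAAAAAAAgD/gAAAAAAAAAAAAAD/AAAAAAAAAAAAAAA4AAAAAAAAAAAAAAAAAAAAAAAAAAAAAAAAAAAAAAAAAAAAAAAAAAAAAAAAAAAAAAAAAAAAAAAAAAAAAAAAAAAAAAAAAAAAAAAAAAAAAAAAAAAAAAAAAAAAAAAAAAAAAAAAAAAAAAAAAAAAAAAAAAAAAAAAAAAAAAAAAAAAAAAAAAAAAAAAAAAAAAAAAAAAAAAAAAAAAAAAAAAAAAAAAAAAAAAAAAAAAAAAAAAAAAAAAAAAAAAAAAAAAAAAAAAAAAAAAAAAAAAAAAAAAAAAAAAAAAAAAAAAAAAAAAAAAAAAAAAAAAAAAAAAAAAAAAAAAAAAAAAAAAAAAAAAAAAAAAAAAAAAAAAAAAAAAAAAAAAAAAAAAAAAAAAAAAAAAAAAAAAAAAAAAAAAAAAAAAAAAAAAAAAAAAAAAAAAAAAAAAAAAAAAAAAAAAAAAAAAAAAAAAAAAAAAAAAAAAAAAAAAAAAAAAAAAAAAAAAAAAAAAAAAAAAAAAAAAAAAAAAAAAAAAAAAAAAAAAAAAAAAAAAAA="/>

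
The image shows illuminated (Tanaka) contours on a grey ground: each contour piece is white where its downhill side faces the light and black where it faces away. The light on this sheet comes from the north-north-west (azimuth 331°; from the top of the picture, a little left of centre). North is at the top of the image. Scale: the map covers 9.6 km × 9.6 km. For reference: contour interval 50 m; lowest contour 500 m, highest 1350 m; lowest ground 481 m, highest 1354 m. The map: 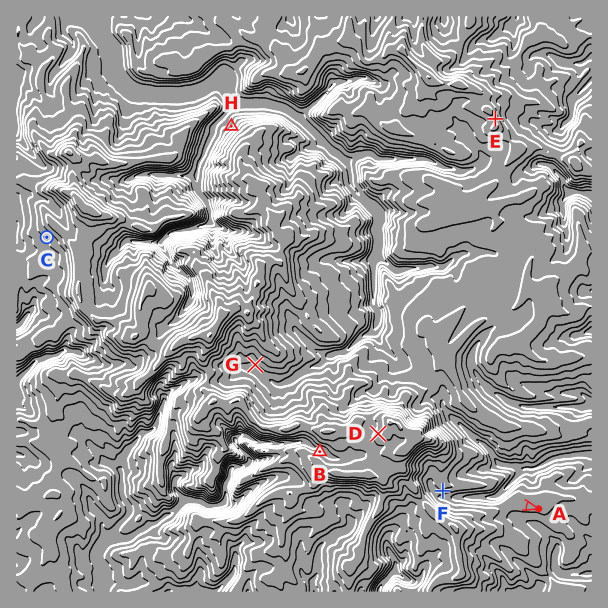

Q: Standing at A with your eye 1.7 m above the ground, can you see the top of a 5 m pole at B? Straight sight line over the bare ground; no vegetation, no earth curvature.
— no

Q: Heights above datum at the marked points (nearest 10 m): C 860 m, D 1230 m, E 940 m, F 790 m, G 900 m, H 580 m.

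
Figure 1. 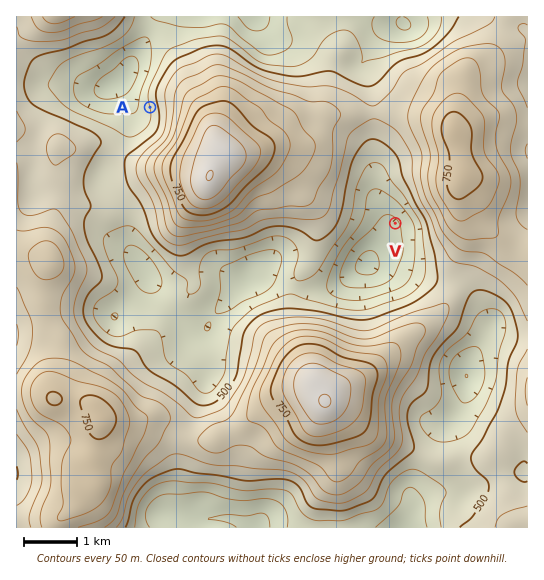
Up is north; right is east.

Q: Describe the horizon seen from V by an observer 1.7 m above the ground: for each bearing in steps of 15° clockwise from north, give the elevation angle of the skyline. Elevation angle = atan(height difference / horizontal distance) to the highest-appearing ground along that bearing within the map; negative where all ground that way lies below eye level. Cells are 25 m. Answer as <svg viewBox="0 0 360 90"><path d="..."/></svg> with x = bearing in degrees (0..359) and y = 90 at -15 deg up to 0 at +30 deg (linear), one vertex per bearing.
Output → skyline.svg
<svg viewBox="0 0 360 90"><path d="M0 43l15-6 15-7 15-7 15-3 15 2 15 3 15 6 15 7 15 6 15 3 15-2 15 0 15-3 15-1 15 7 15 5 15-5 15-4 15-2 15 0 15 1 15 4 15 1"/></svg>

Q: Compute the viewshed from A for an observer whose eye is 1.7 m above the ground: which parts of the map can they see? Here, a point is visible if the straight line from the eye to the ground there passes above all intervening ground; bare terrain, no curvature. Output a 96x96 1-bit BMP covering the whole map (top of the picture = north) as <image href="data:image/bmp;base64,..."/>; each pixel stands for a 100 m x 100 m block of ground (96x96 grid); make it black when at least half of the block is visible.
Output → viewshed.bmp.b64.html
<image width="96" height="96" href="data:image/bmp;base64,Qk2+BAAAAAAAAD4AAAAoAAAAYAAAAGAAAAABAAEAAAAAAIAEAAATCwAAEwsAAAIAAAAAAAAA////AAAAAAAAAAAAAAAAAAAAAAAAAAAAAAAAAAAAAAAAAAAAAAAAAAAAAAAAAAAAAAAAAAAAAAAAAAAAAAAAAAAAAAAAAAAAAAAAAAAAAAAAAAAAAAAAAAAAAAAAAAAAAAAAAAAAAAAAAAAAAAAAAAAAAAAAAAAAAAAAAAAAAAAAAAAAAAAAAAAAAAAAAAAAAAAAAAAAAAAAAAAAAAAAAAAAAAAAAAAAAAAAAAAAAAAAAAAAAAAAAAAAAAAAAAAAAAAAAAAAAAAAAAAAAAAAAAAAAAAAAAAAAAAAAAAAAAAAAAAAAAAAAAAAAAAAAAAAAAAAAAAAAAAAAAAAAAAAAAAAAAAAAAAAAAAAAAAAAAAAAAAAAAAAAAAAAAAAAAAAAAAAAAAAAAAAAAAAAAAAAAAAAAAAAAAAAAAAAAAAAAAAAAAAAAAAAAAAAAAAAAAAAAAAAAAAAAAAAAAAAAAAAAAAAAAAAAAAAAAAAAAAAAAAAAAAAAAAAAAAAAAAAAAAAAAAAAAAAAAAAAAAAAAAAAAAAAAAAAAAAAAAAAAAAAAAAAAAAAAAAAAAAAAAAAAAAAAAAAAAAAAAAAAAAAAAAAAAAAAAAAAAAAAAAAAAAAAAAAAAAAAAAAAAAAAAAAAAAAAAAAAAAAAAAAAAAAAAAAAAAAAAAAAAAAAAAAAAAAAAAAAAAAAAAAAAAAAAAAAAAAAAAAAAAAAAAAAAAAAAAAAAAAAAAAAAAAAAAAAAAAAAAAAAAAAAAAAAAAAAAAAAAAAAAAAAAAAAYAAAAAAAAAAAAAAA4AAAAAAAAAAAAAAB4AAAAAAAAAAAAAAD4AAAAAAAAAAAAAAD4AAAAAAAAAAAAABP4AAAAAAAAAAAAAD/4AAAAAAAAAAAAAD/wAAAAAAAAAAAAAD/wAAAAAAAAAAAAAAfwAAAAAAAAAAAAAAHgAAAAAAAAAAAAAADgAAAAAAAAAAAAAABgAAAAAAAAAAAAAAAAAAAAAAAAAAAAAAAAAAAAAAAAAAAAAAAAAAAAAAAAAAAAAAAIAAAAAAAAAAAAAAAYAAAAAAAAAAAAAAAIAAAAAAAAAAAAAAAEAAAAAAAAAAAAAAACAAAAAAAAAAAAAAADAP8AAAAAAAAAAAADB/+AAAAAAAAAAAAPj//AAAAAAAAAAAAf///AAAAAAAAAAAA////gAAAAAAAAACA////gAAAAAAAAADh////wAAAAAAAAAD/////wAAAAAAAAAD/////gAAAAAAAAAD/////AAAAAAAAAAD////0AAAAAAAAAAD///4AAAAAAAAAAAD///gAAAAAAAAAAAD///gAAAAAAAAAAAD///AAAAAAAAAAAAD///AAAAAAAAAAAAD///AAAAAAAAAAAAD///AAAAAAAAAAAAD///AAAAAAAAAAAAD///AAAAAAAAAAAAD///gAAAAAAAAAAAD///gAAAAAAAAAAAA///wAAAAAAAAAAAAP//wAAAAAAAAAAAAH//wAAAAAAAAAAAAD//wAAAAAAAAAAAAB//wAAAAAAAAAAAA="/>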